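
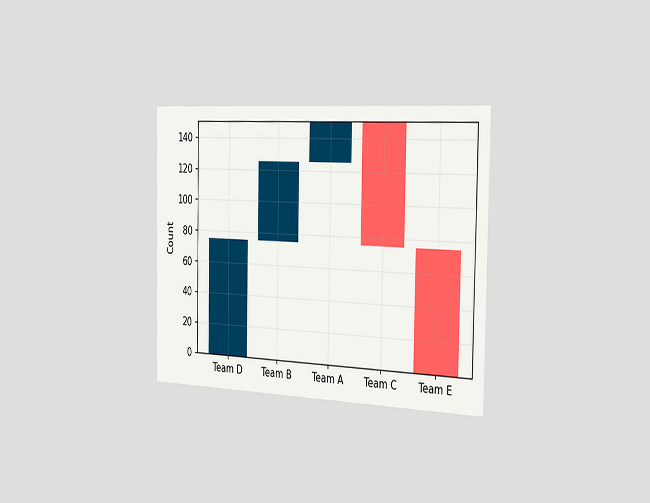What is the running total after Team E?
The chart is viewed slightly from the right. After Team E the running total reaches 0.

0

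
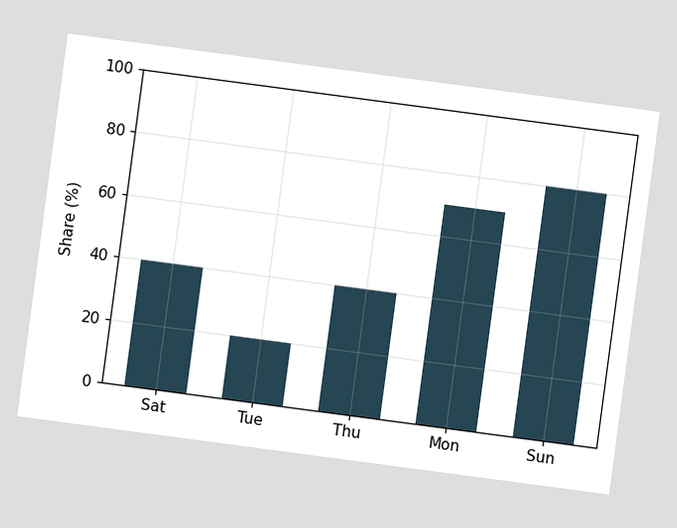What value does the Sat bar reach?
The chart is tilted about 8° clockwise. Reading along the chart's y-axis, the Sat bar reaches 40%.

40%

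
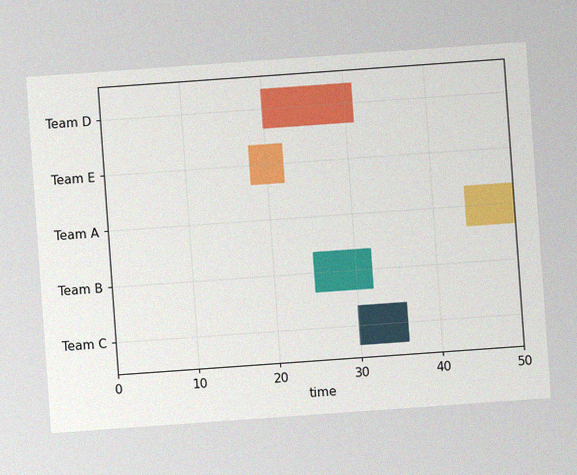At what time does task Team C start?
30

The chart is tilted about 4° counter-clockwise, with some photo noise. The Team C bar begins at t=30.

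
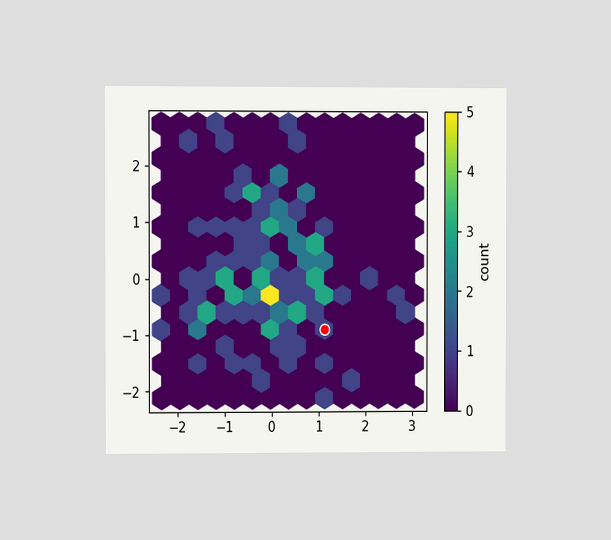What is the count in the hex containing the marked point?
1

The chart is viewed at a slight angle. The marked hex reads 1 on the colorbar.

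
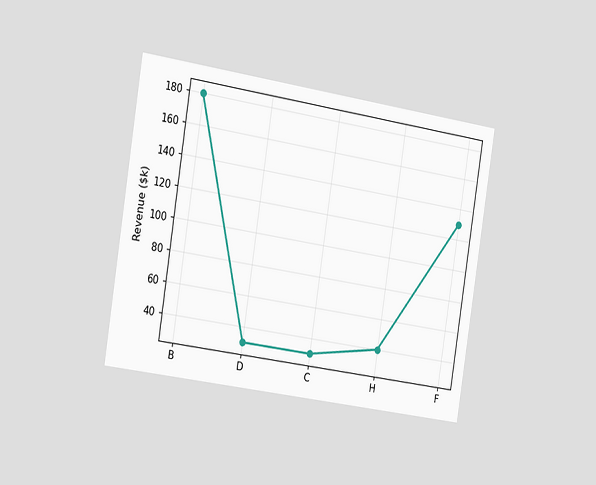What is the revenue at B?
The chart is tilted about 9° clockwise and viewed slightly from the left. At B, the line is at $180k.

$180k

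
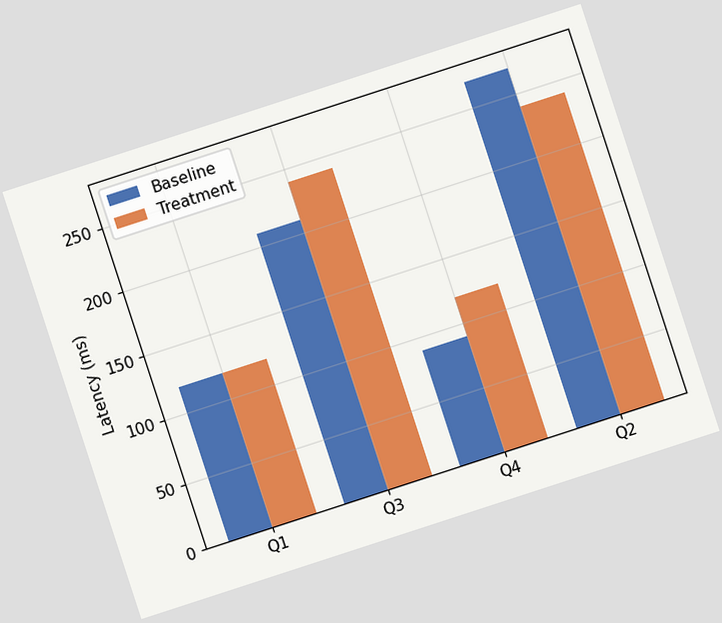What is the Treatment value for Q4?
The chart is tilted about 18° counter-clockwise. The Treatment bar at Q4 reaches 120ms on the y-axis.

120ms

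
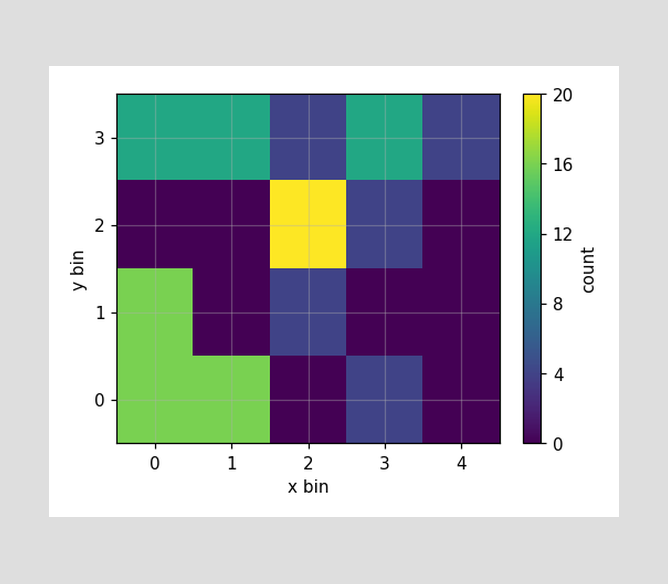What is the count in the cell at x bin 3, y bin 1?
Matching the cell (3, 1) against the colorbar gives 0.

0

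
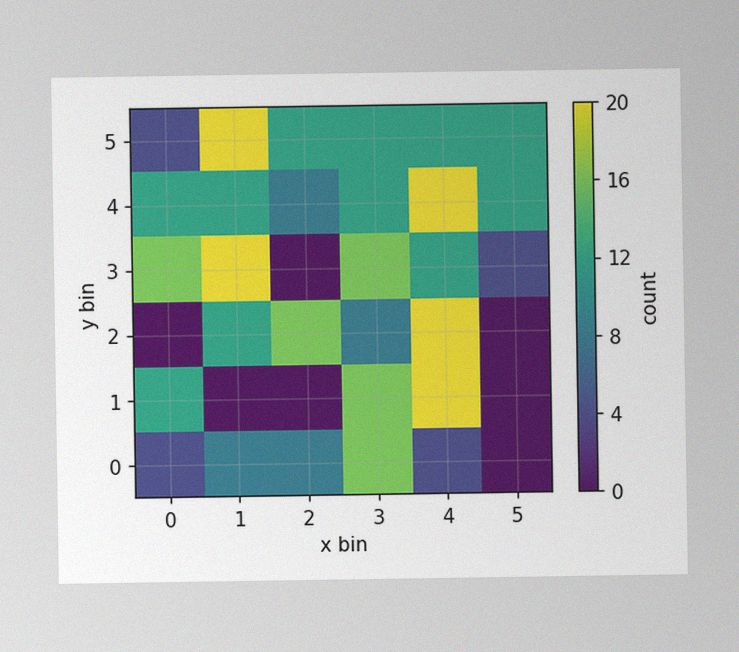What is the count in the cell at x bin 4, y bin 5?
The image has some photo noise and uneven lighting. Matching the cell (4, 5) against the colorbar gives 12.

12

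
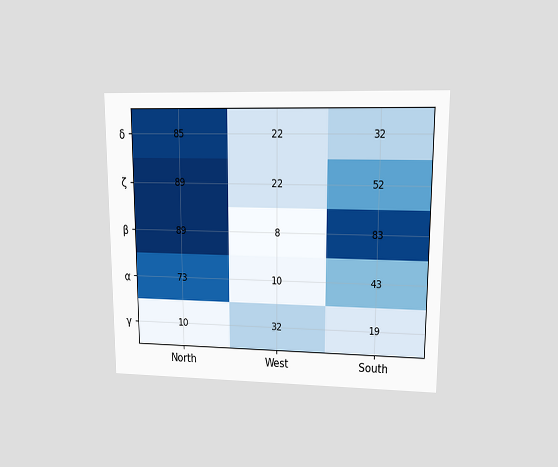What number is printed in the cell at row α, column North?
The chart is viewed at a slight angle. The (α, North) cell reads 73.

73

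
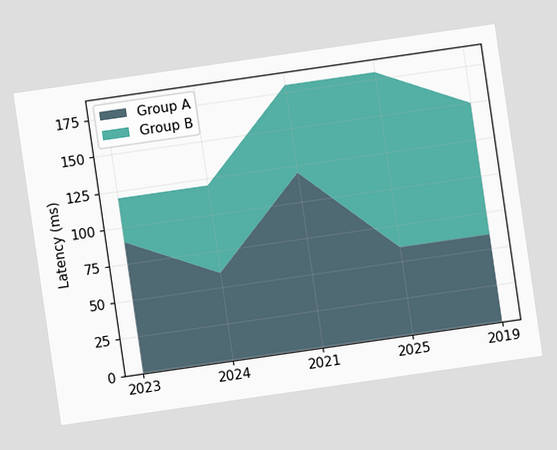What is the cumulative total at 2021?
The chart is tilted about 8° counter-clockwise. The stacked total at 2021 reaches 180ms.

180ms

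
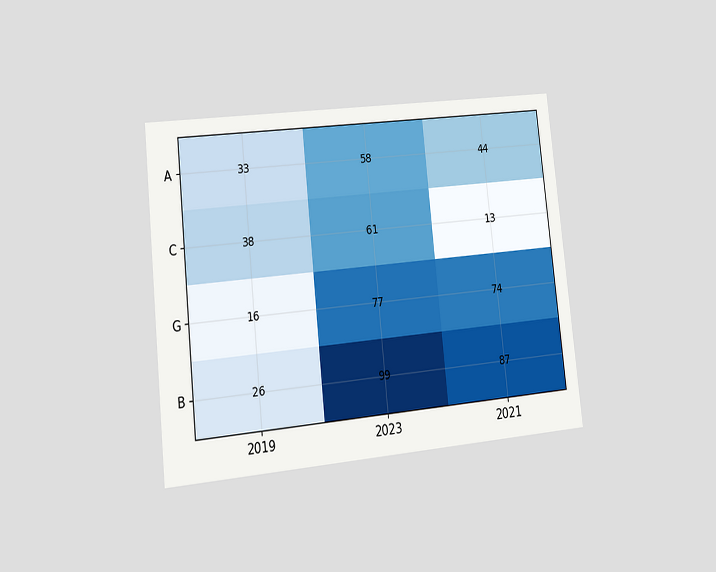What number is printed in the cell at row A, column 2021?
The chart is tilted about 6° counter-clockwise and viewed at a slight angle. The (A, 2021) cell reads 44.

44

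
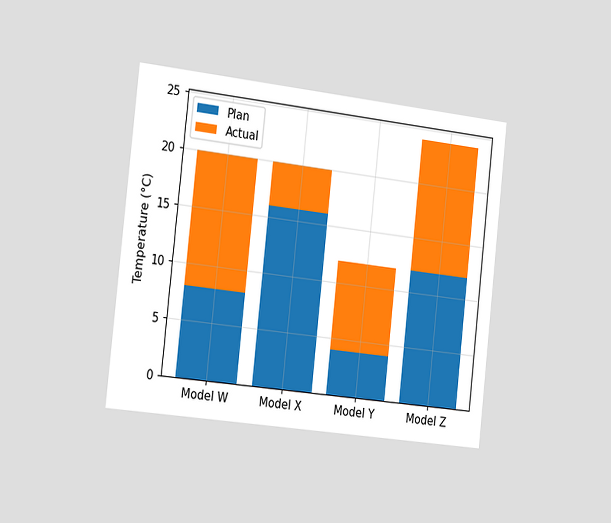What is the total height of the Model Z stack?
24°C

The chart is tilted about 6° clockwise and viewed slightly from the left. The Model Z stack's top reaches 24°C on the y-axis.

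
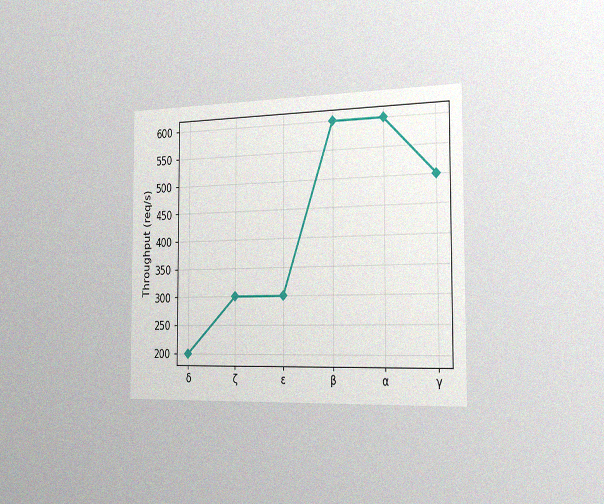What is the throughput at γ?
500req/s

The chart is viewed slightly from the right, with some photo noise. At γ, the line is at 500req/s.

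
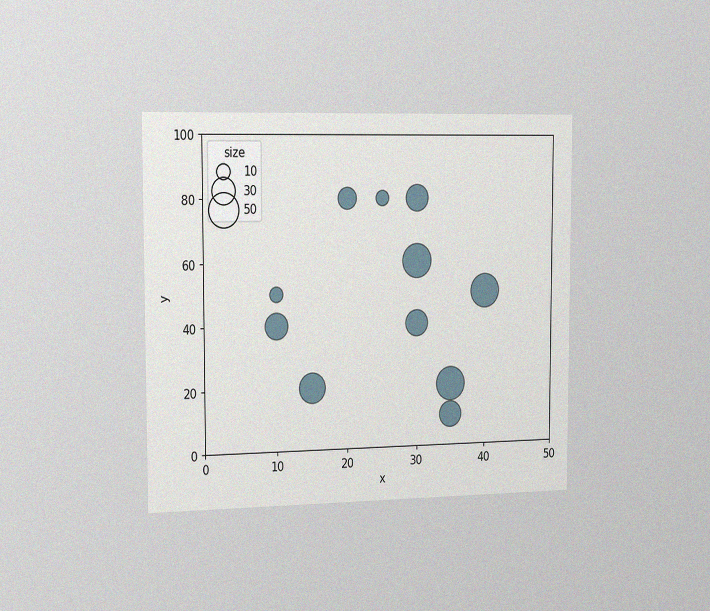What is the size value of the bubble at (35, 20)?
50

The chart is viewed slightly from the left, with some photo noise. Matching the bubble at (35, 20) against the size legend gives 50.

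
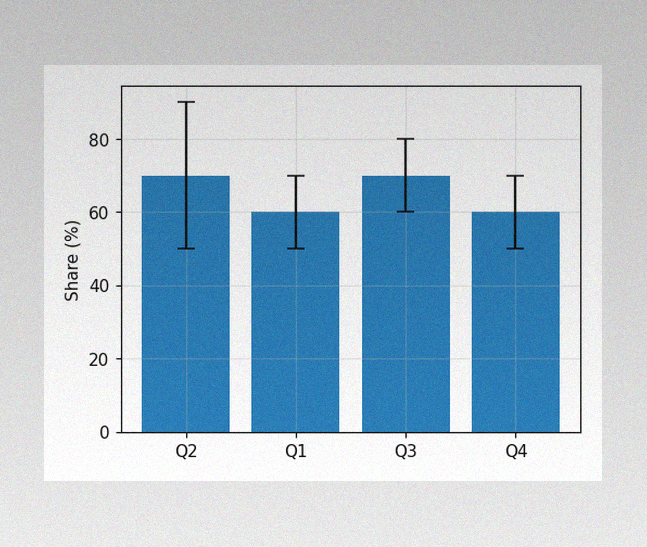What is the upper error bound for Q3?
80%

The image has some photo noise and uneven lighting. The Q3 bar's upper whisker reaches 80%.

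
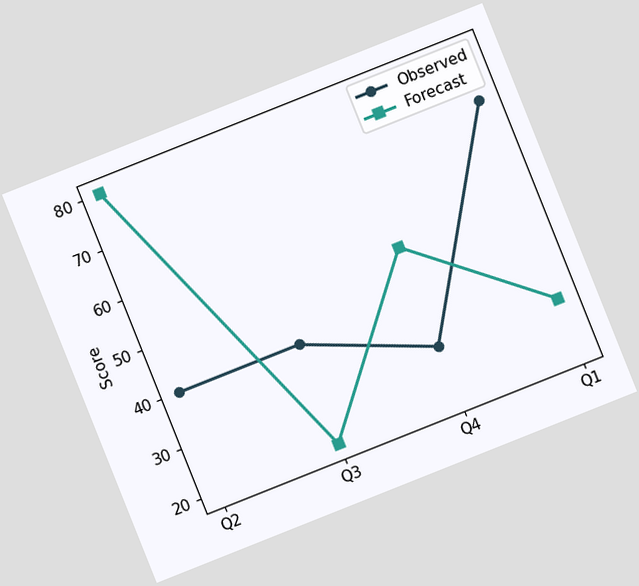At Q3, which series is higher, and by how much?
The chart is tilted about 22° counter-clockwise. At Q3, Observed sits above the other line by 20.

Observed, by 20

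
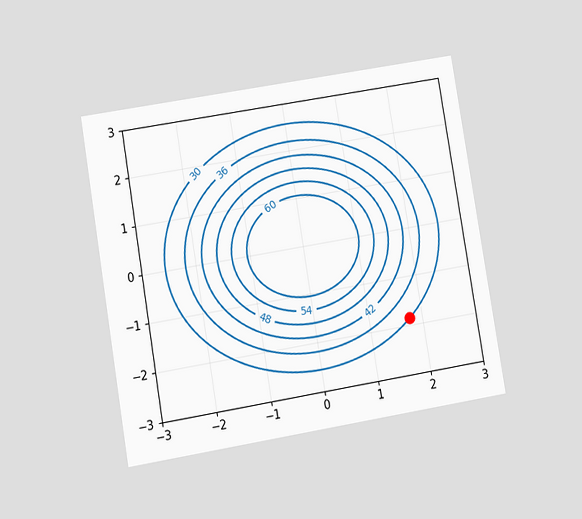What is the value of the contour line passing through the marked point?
The chart is tilted about 9° counter-clockwise and viewed at a slight angle. The marked point sits on the contour labelled 30.

30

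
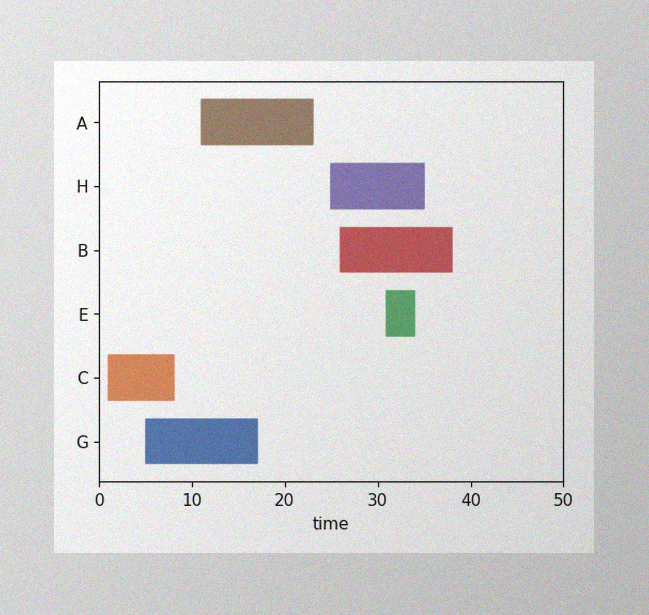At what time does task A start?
11

The image has some photo noise and uneven lighting. The A bar begins at t=11.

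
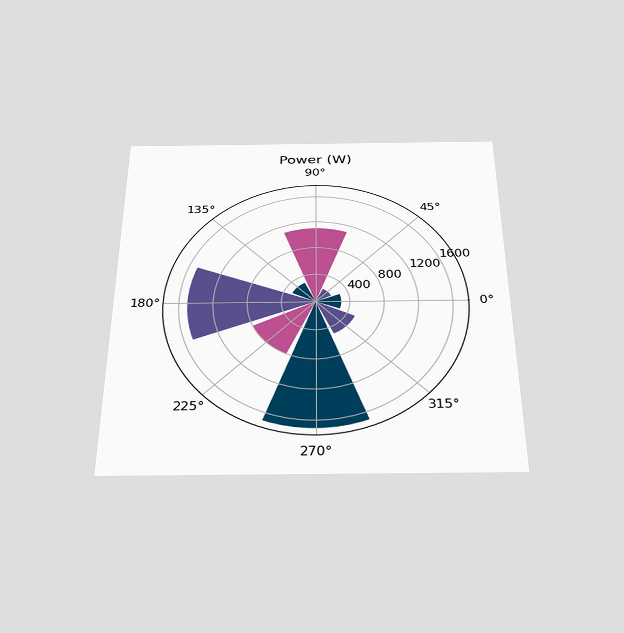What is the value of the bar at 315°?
The chart is viewed slightly from below. The bar at 315° reaches 500W on the radial axis.

500W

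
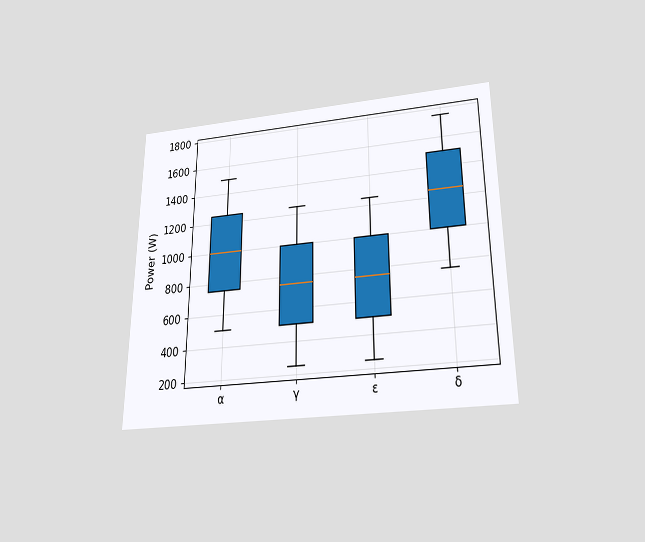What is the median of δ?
1250W

The chart is viewed slightly from below. The median line in the δ box sits at 1250W.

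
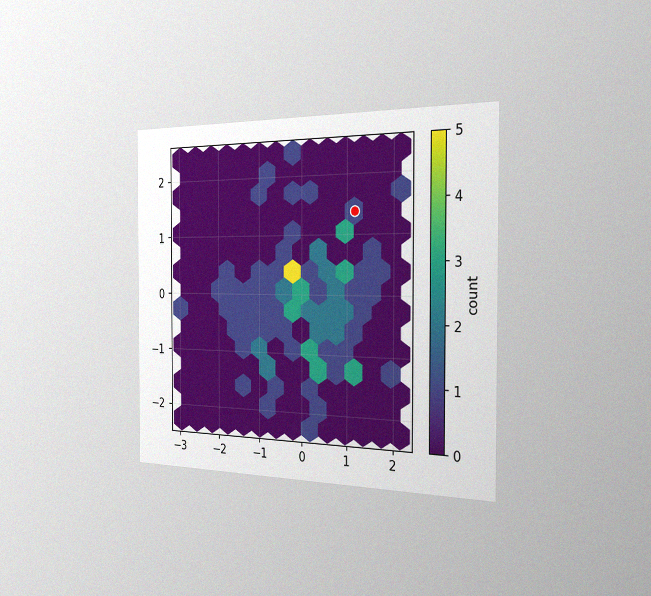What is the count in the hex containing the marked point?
1

The chart is viewed slightly from the right, with some photo noise. The marked hex reads 1 on the colorbar.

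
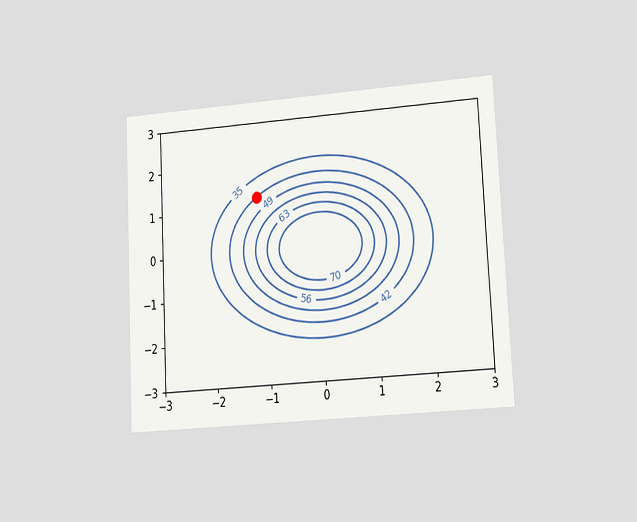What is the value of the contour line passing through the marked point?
The chart is tilted about 3° counter-clockwise and viewed at a slight angle. The marked point sits on the contour labelled 42.

42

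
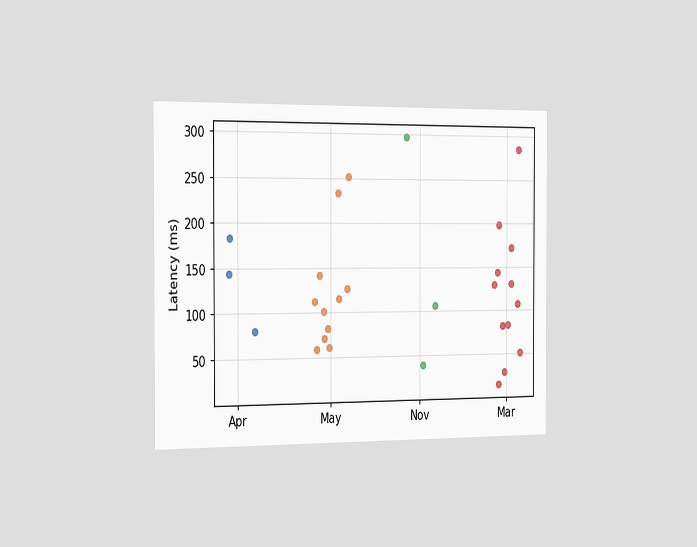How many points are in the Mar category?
The chart is viewed slightly from the left. Counting the markers in the Mar column gives 12.

12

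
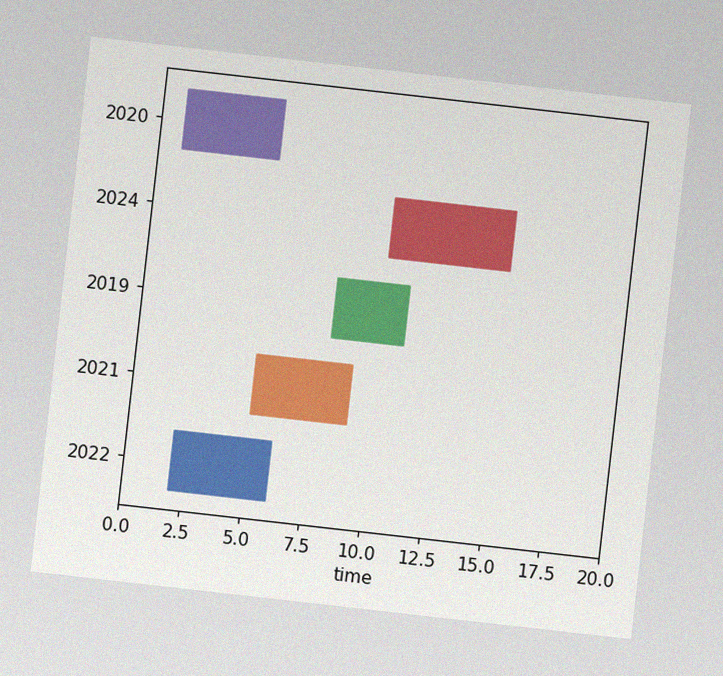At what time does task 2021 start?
5

The chart is tilted about 6° clockwise, with some photo noise. The 2021 bar begins at t=5.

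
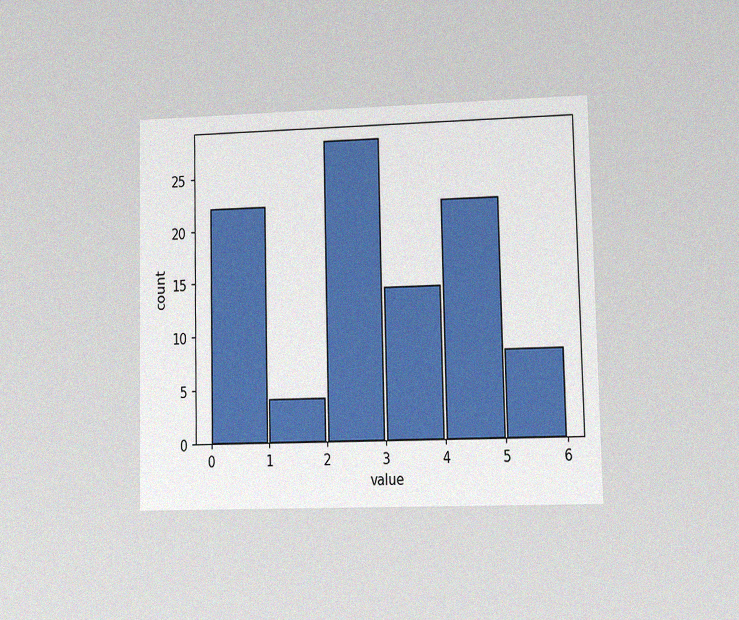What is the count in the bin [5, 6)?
8

The chart is viewed at a slight angle, with some photo noise. The [5, 6) bin has height 8.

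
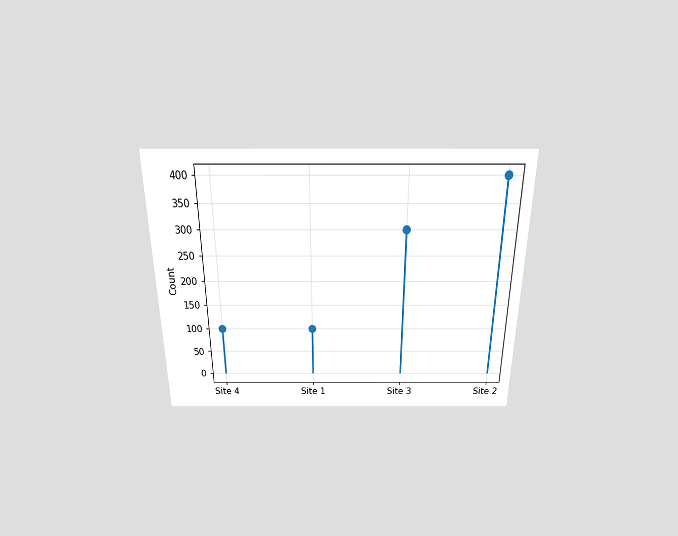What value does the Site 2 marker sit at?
The chart is viewed slightly from above. The Site 2 marker sits at 400.

400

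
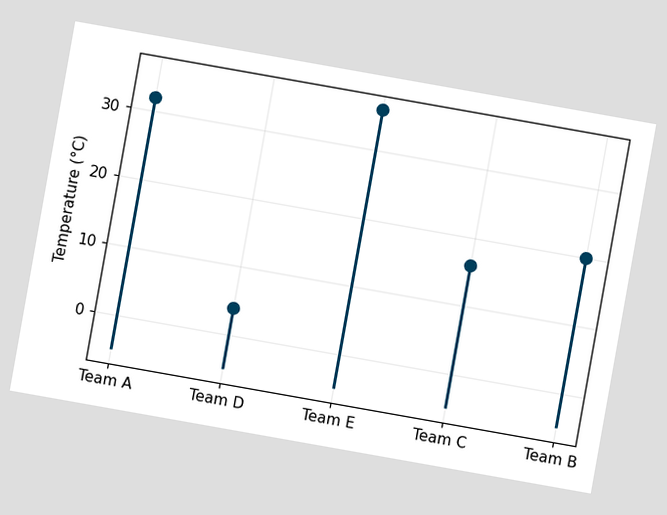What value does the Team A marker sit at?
The chart is tilted about 10° clockwise. The Team A marker sits at 32°C.

32°C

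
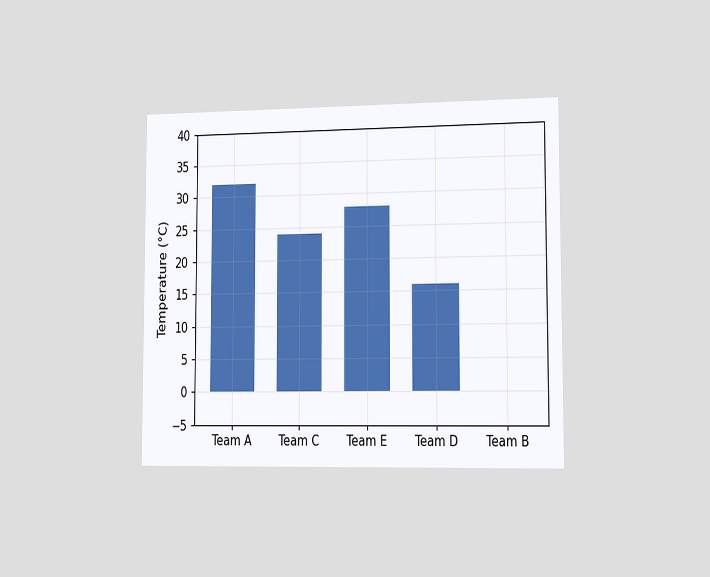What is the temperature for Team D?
16°C

The chart is viewed slightly from the right. Reading along the chart's y-axis, the Team D bar reaches 16°C.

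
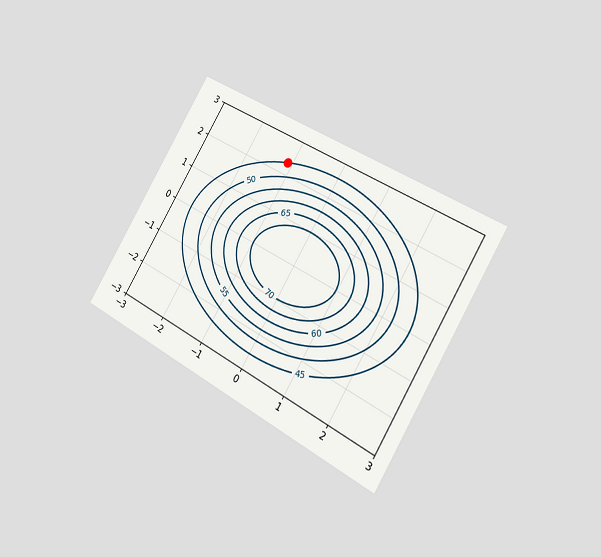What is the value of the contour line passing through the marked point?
The chart is tilted about 30° clockwise and viewed slightly from the right. The marked point sits on the contour labelled 45.

45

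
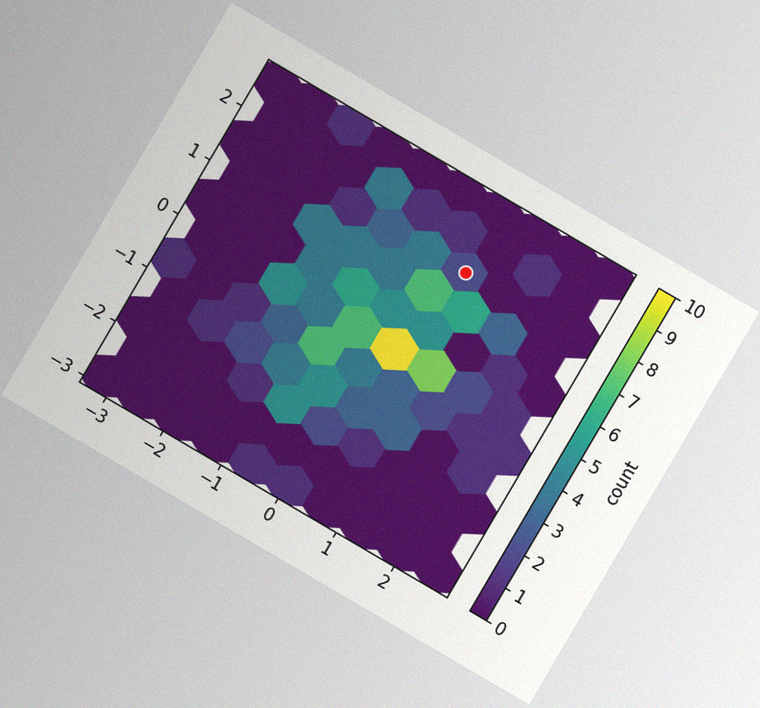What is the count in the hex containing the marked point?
The chart is tilted about 30° clockwise, with some photo noise. The marked hex reads 2 on the colorbar.

2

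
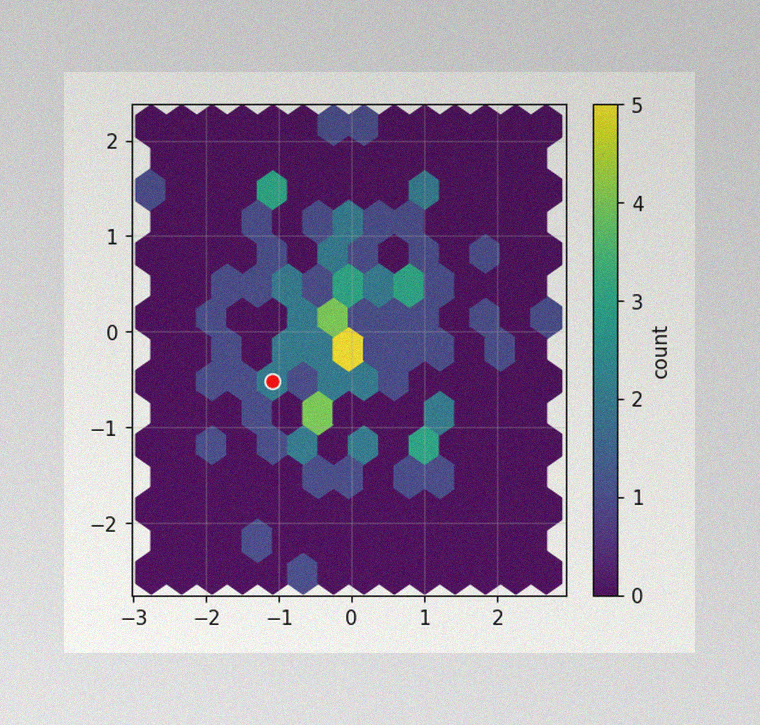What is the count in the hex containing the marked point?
2

The image has some photo noise and uneven lighting. The marked hex reads 2 on the colorbar.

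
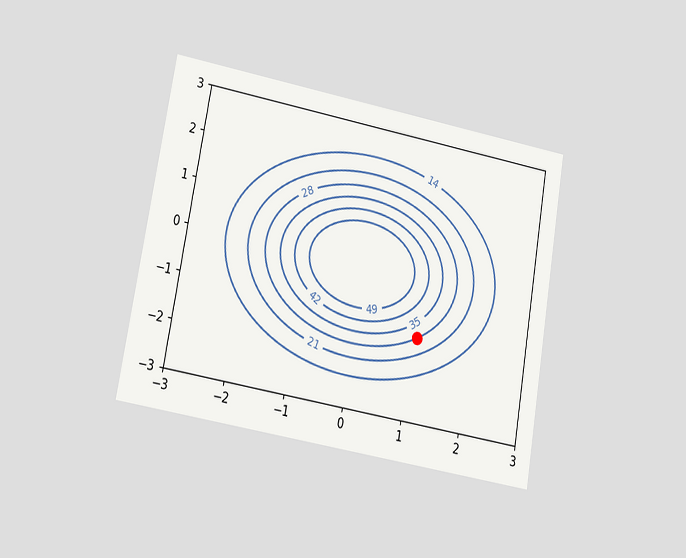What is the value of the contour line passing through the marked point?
28

The chart is tilted about 10° clockwise and viewed at a slight angle. The marked point sits on the contour labelled 28.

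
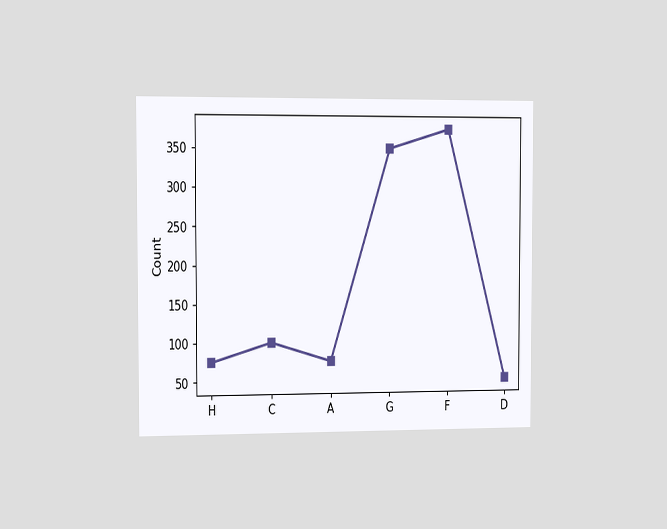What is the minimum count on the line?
50

The chart is viewed slightly from the left. The lowest point is at D, and reading across to the y-axis gives 50.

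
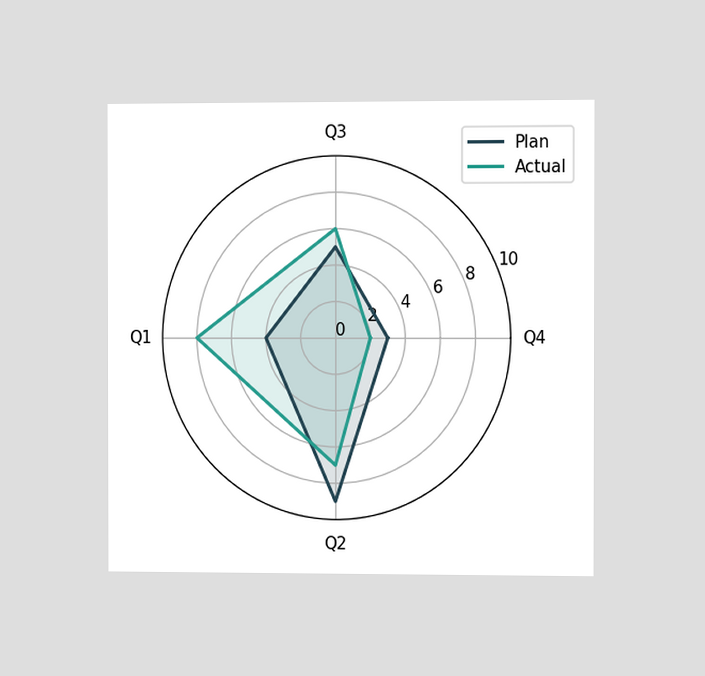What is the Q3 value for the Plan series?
5

The chart is viewed slightly from the right. On the Q3 axis, Plan reaches 5.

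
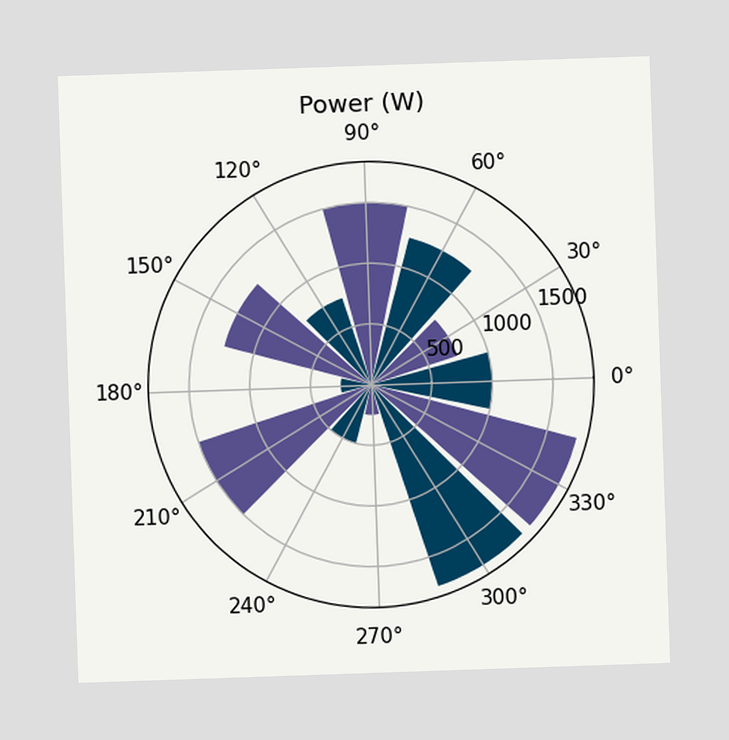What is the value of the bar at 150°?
1250W

The bar at 150° reaches 1250W on the radial axis.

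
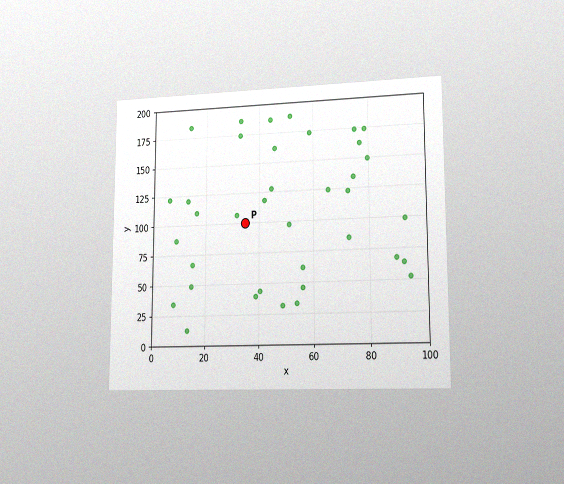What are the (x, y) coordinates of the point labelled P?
The chart is viewed slightly from the right, with some photo noise. Following the gridlines from P to each axis, P sits at (35, 100).

(35, 100)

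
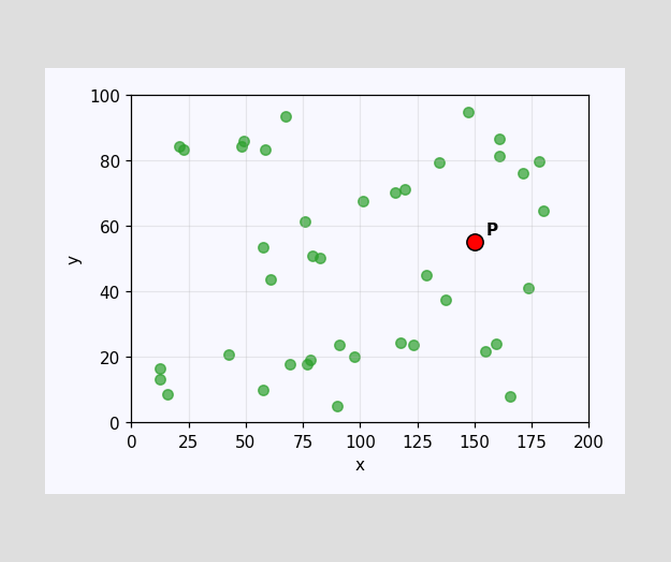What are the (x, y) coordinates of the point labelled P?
(150, 55)

Following the gridlines from P to each axis, P sits at (150, 55).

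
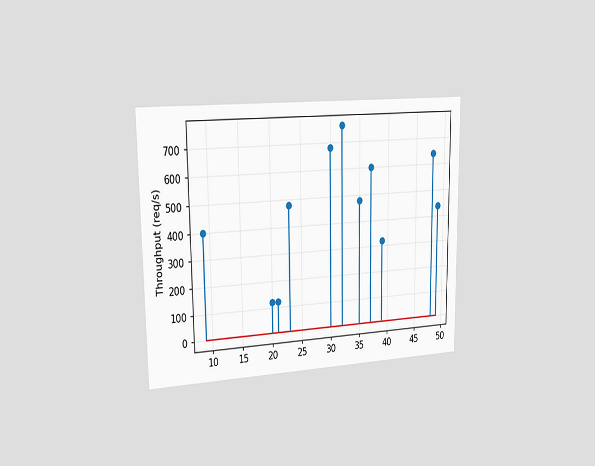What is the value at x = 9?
The chart is viewed slightly from the left. The stem at x=9 reaches 400req/s.

400req/s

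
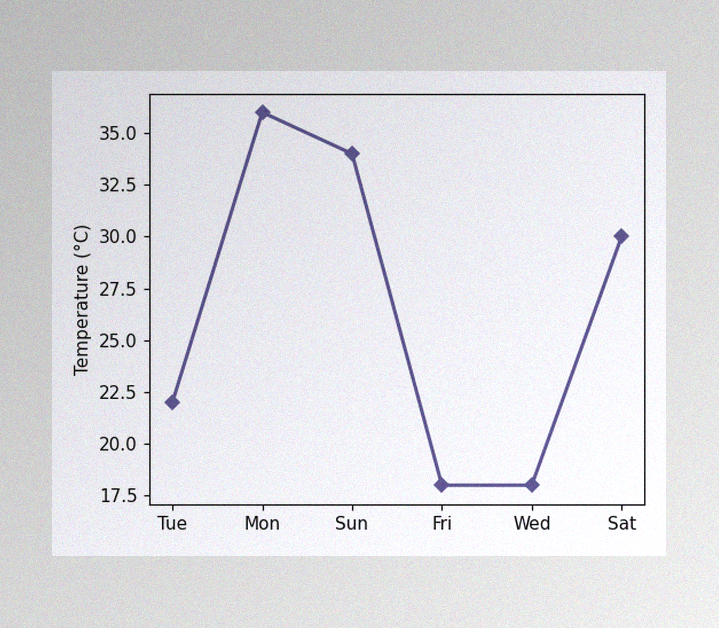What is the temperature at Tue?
The image has some photo noise and uneven lighting. At Tue, the line is at 22°C.

22°C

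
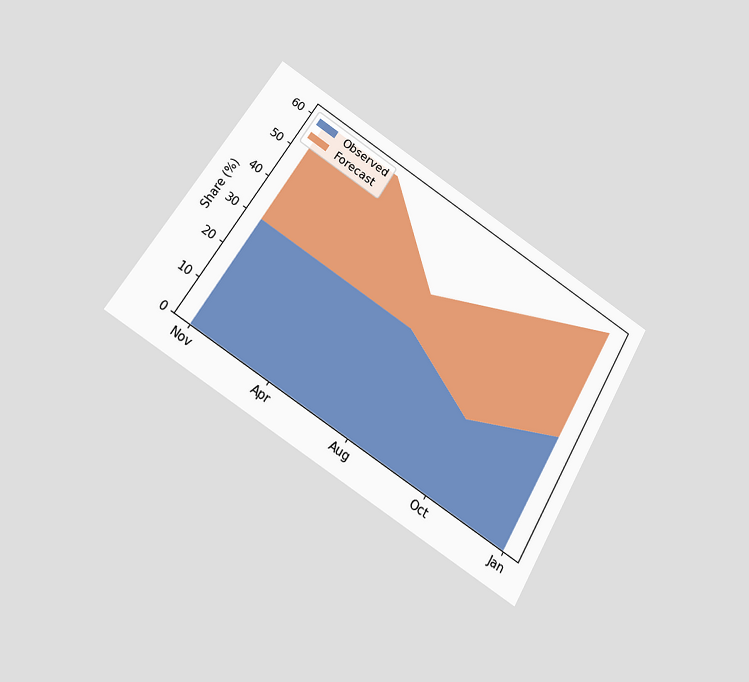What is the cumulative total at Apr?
The chart is tilted about 32° clockwise and viewed at a slight angle. The stacked total at Apr reaches 60%.

60%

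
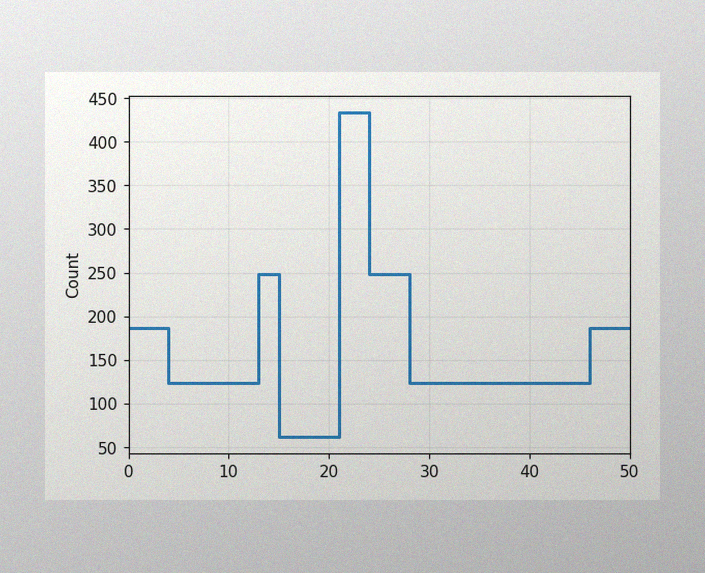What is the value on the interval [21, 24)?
434

The image has some photo noise and uneven lighting. On [21, 24) the step sits at 434.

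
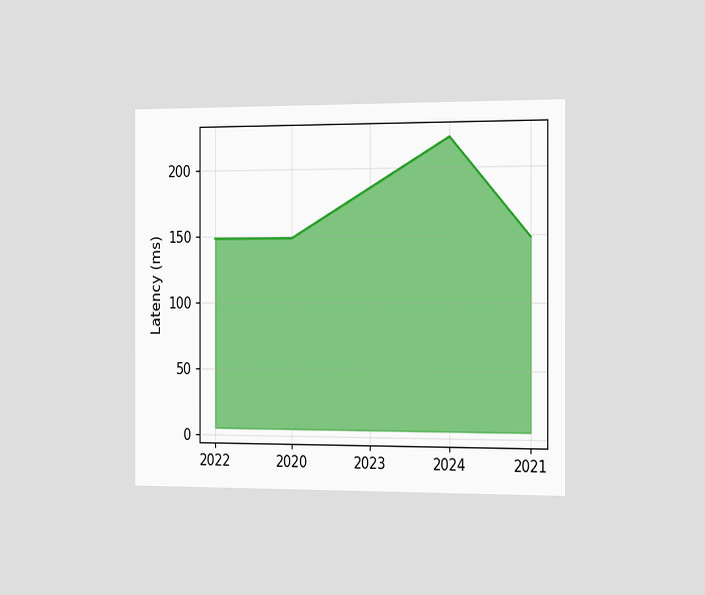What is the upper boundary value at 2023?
185ms

The chart is viewed slightly from the right. At 2023 the upper boundary is at 185ms.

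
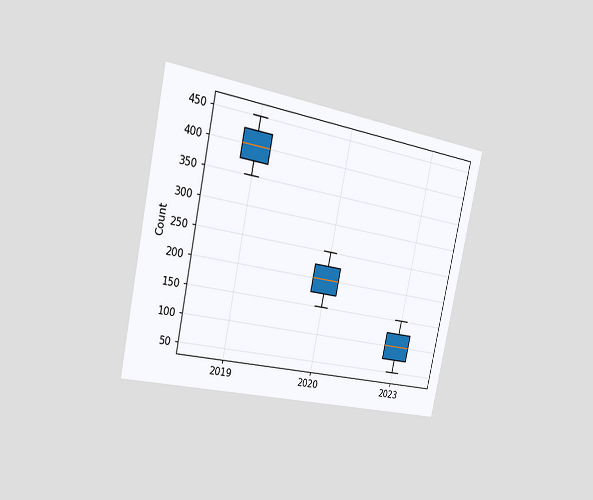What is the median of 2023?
The chart is tilted about 12° clockwise and viewed slightly from the left. The median line in the 2023 box sits at 100.

100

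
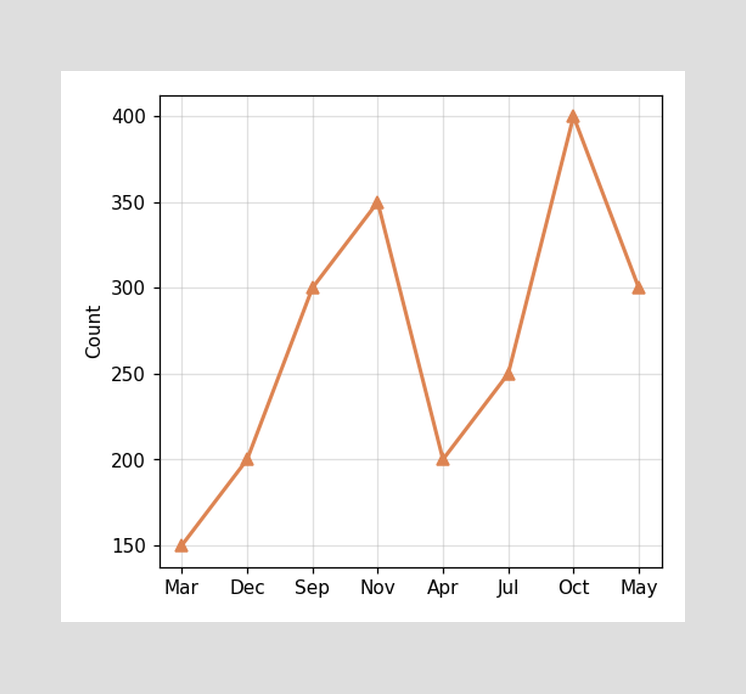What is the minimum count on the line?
150

The lowest point is at Mar, and reading across to the y-axis gives 150.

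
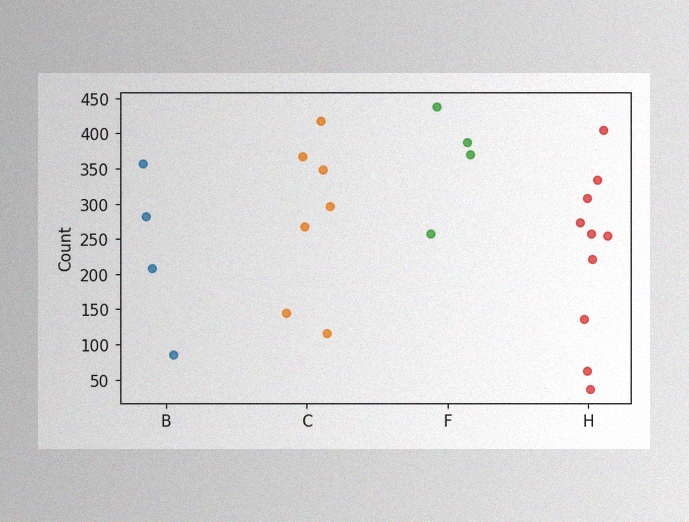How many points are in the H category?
10

The image has some photo noise and uneven lighting. Counting the markers in the H column gives 10.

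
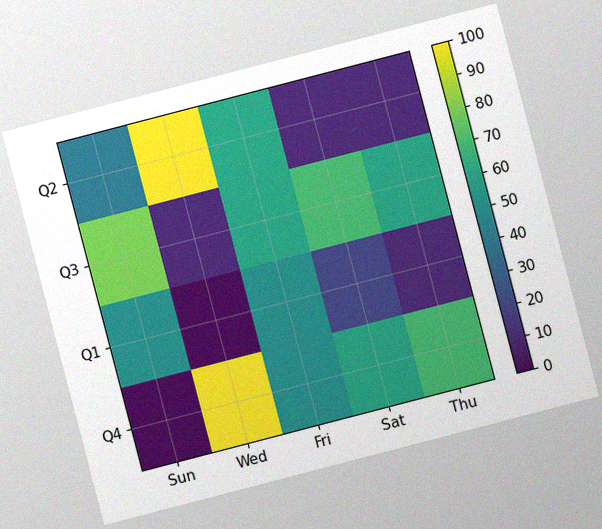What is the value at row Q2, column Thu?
The chart is tilted about 15° counter-clockwise, with some photo noise. Matching cell (Q2, Thu) against the colorbar gives 10.

10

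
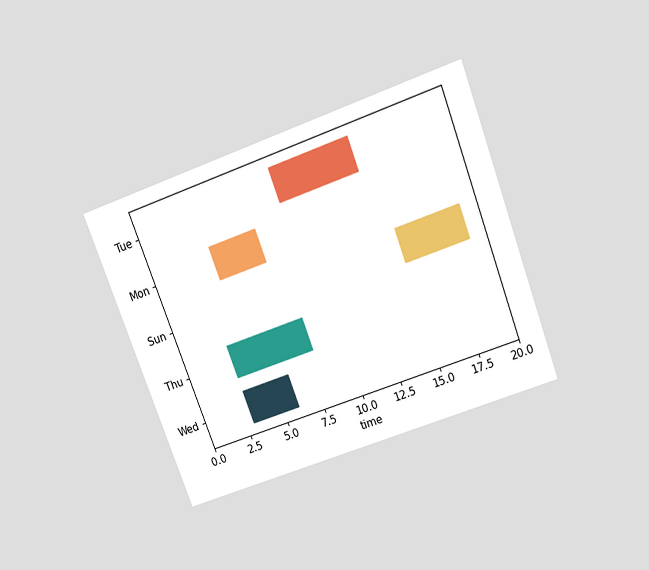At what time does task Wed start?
3

The chart is tilted about 21° counter-clockwise and viewed slightly from above. The Wed bar begins at t=3.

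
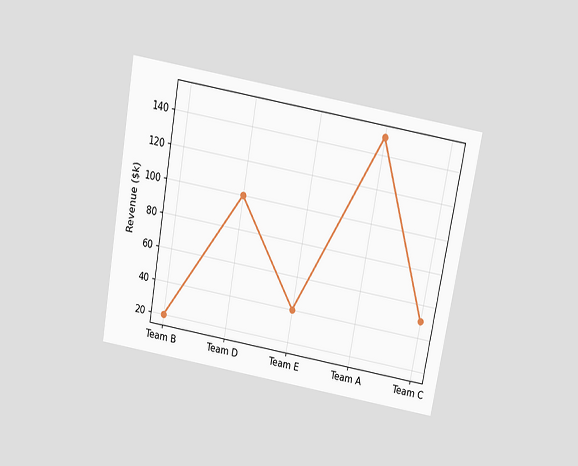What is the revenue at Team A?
$150k

The chart is tilted about 10° clockwise and viewed slightly from above. At Team A, the line is at $150k.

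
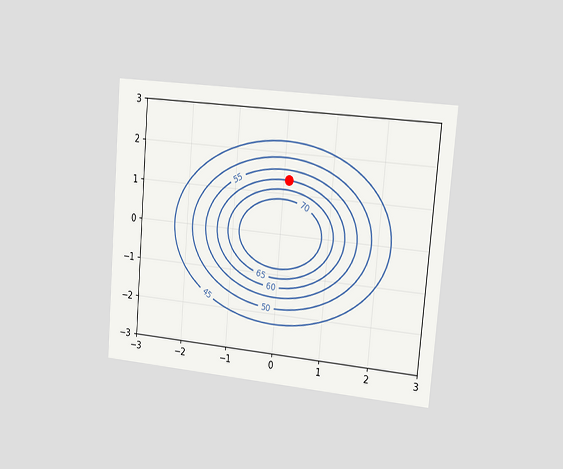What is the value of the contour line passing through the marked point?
The chart is tilted about 5° clockwise and viewed slightly from the right. The marked point sits on the contour labelled 60.

60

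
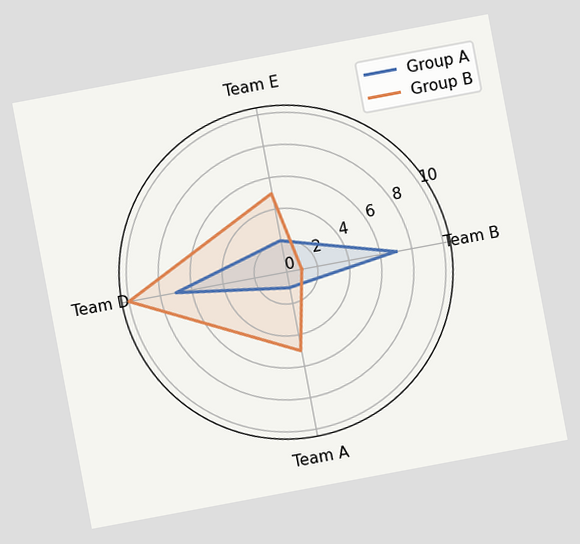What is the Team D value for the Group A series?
The chart is tilted about 11° counter-clockwise. On the Team D axis, Group A reaches 7.

7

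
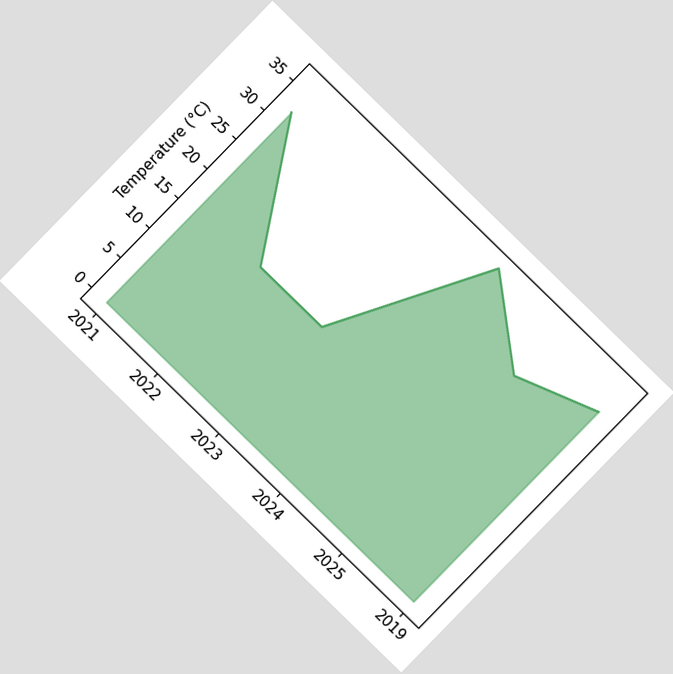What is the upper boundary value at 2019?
The chart is tilted about 44° clockwise. At 2019 the upper boundary is at 32°C.

32°C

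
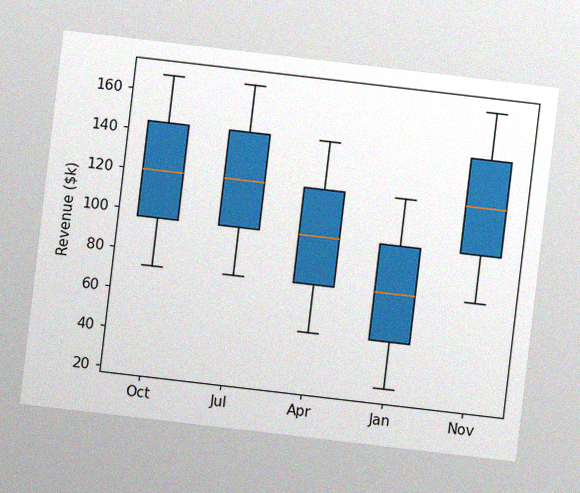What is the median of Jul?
The chart is tilted about 7° clockwise, with some photo noise. The median line in the Jul box sits at $120k.

$120k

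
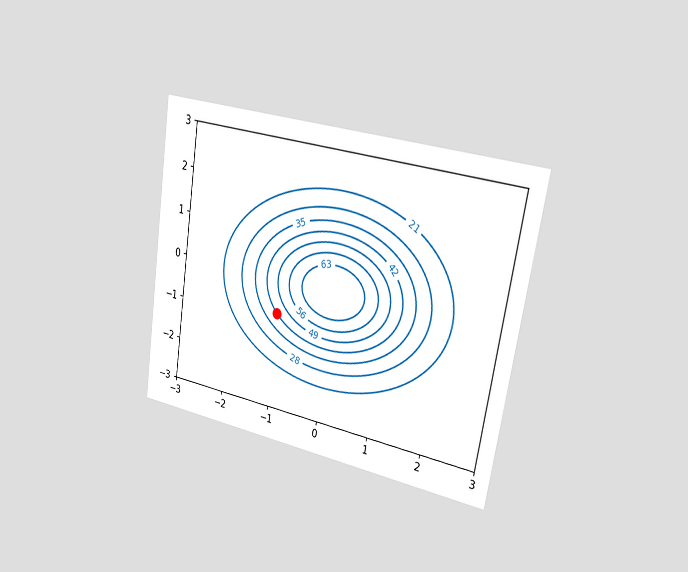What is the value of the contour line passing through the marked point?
The chart is tilted about 9° clockwise and viewed slightly from the right. The marked point sits on the contour labelled 42.

42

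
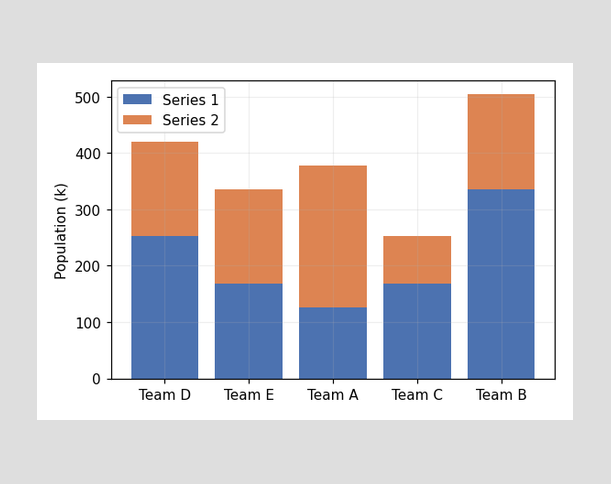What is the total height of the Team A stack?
378k

The Team A stack's top reaches 378k on the y-axis.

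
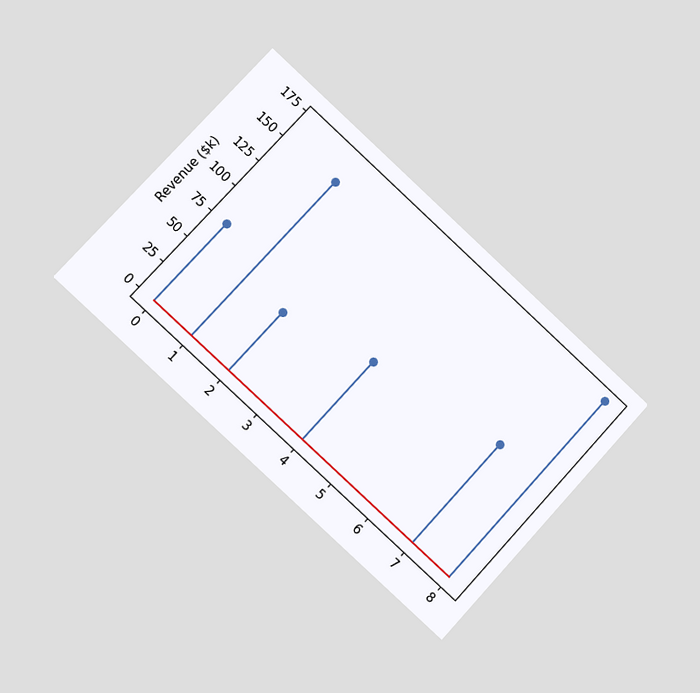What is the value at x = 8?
$171k

The chart is tilted about 43° clockwise and viewed at a slight angle. The stem at x=8 reaches $171k.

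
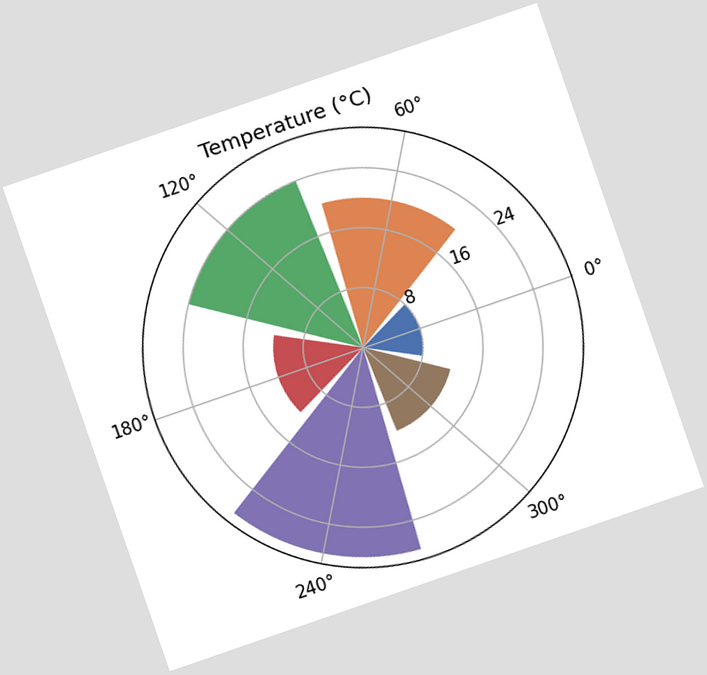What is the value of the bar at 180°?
The chart is tilted about 19° counter-clockwise. The bar at 180° reaches 12°C on the radial axis.

12°C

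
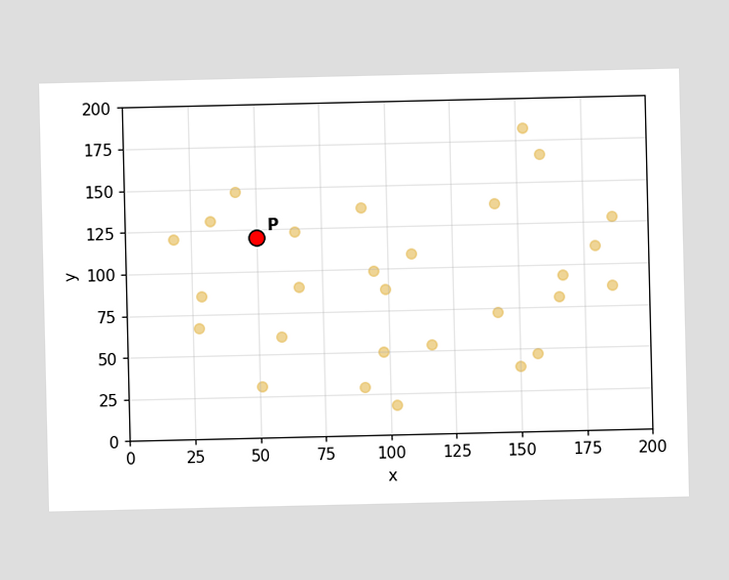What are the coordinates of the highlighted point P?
(50, 120)

Following the gridlines from P to each axis, P sits at (50, 120).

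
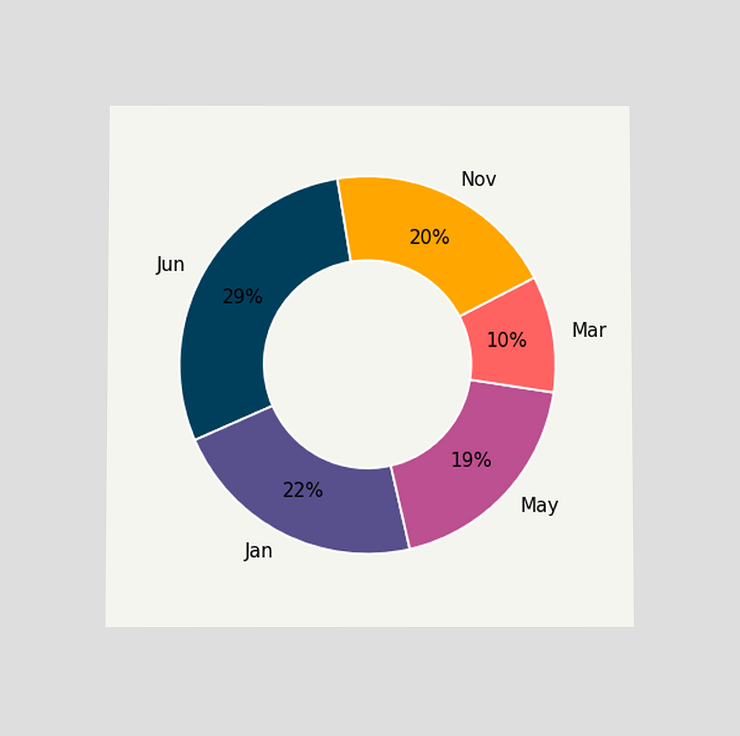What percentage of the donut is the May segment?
The chart is viewed slightly from below. The May segment takes up 19% of the ring.

19%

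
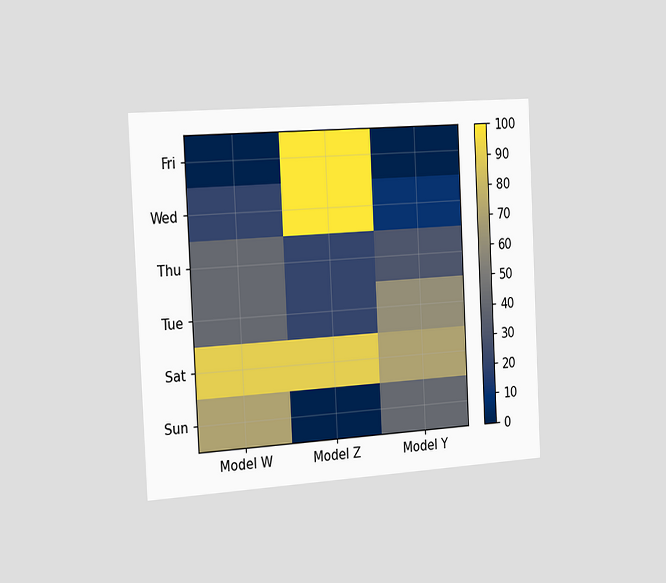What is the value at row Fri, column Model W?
The chart is tilted about 3° counter-clockwise and viewed slightly from the left. Matching cell (Fri, Model W) against the colorbar gives 0.

0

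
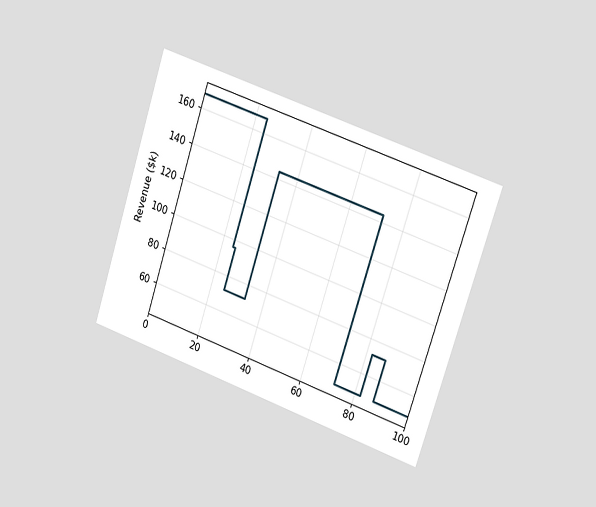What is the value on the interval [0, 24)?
The chart is tilted about 18° clockwise and viewed slightly from the right. On [0, 24) the step sits at $168k.

$168k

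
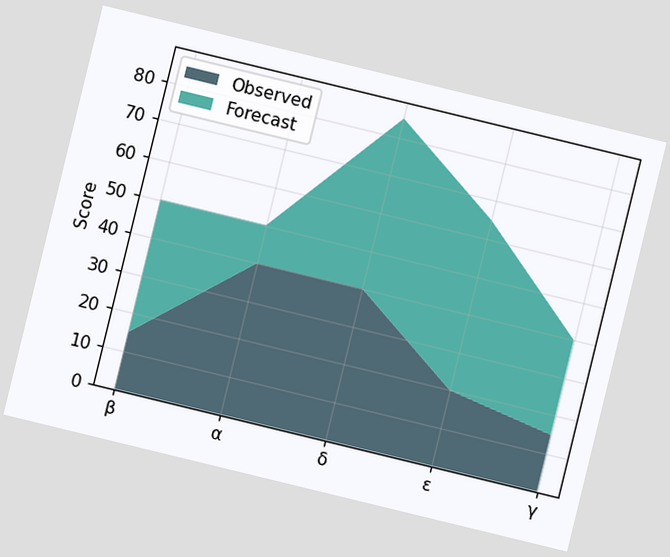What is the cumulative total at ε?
65

The chart is tilted about 14° clockwise. The stacked total at ε reaches 65.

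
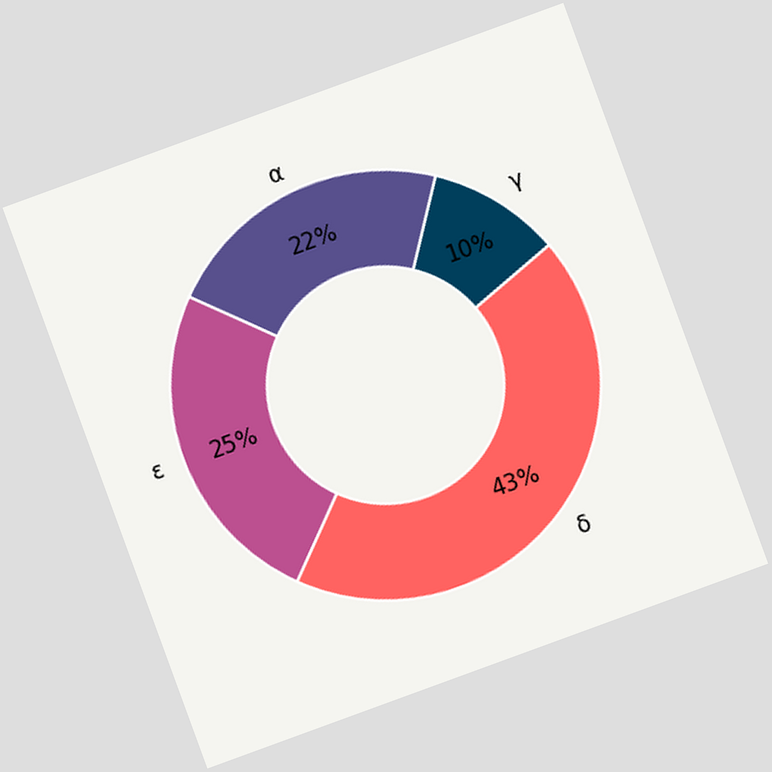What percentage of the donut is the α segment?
22%

The chart is tilted about 20° counter-clockwise. The α segment takes up 22% of the ring.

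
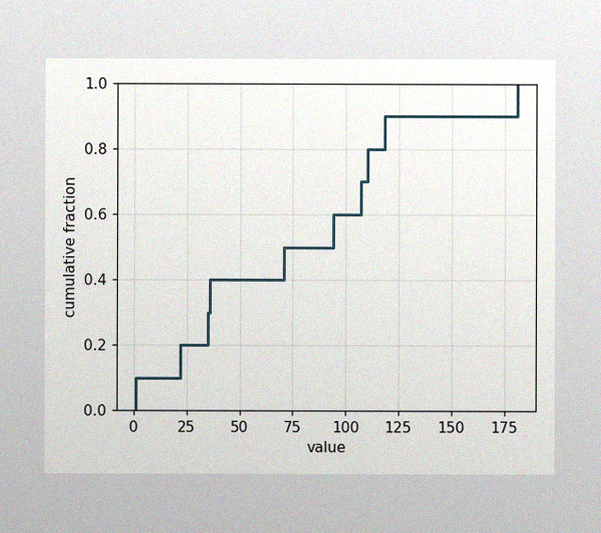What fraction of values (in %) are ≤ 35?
The image has some photo noise and uneven lighting. At x=35 the ECDF step is at 30%.

30%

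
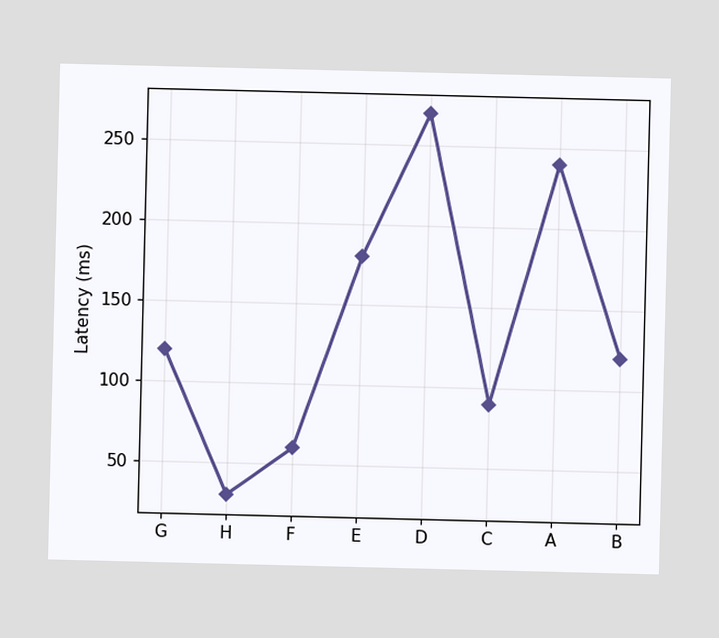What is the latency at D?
270ms

At D, the line is at 270ms.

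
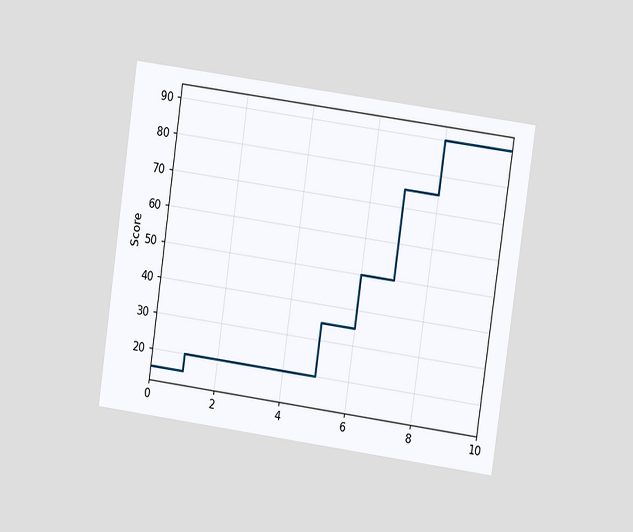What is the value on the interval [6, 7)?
50

The chart is tilted about 8° clockwise and viewed at a slight angle. On [6, 7) the step sits at 50.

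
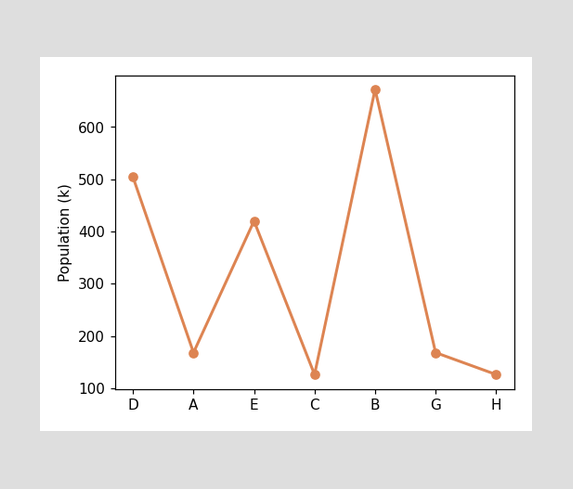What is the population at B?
At B, the line is at 672k.

672k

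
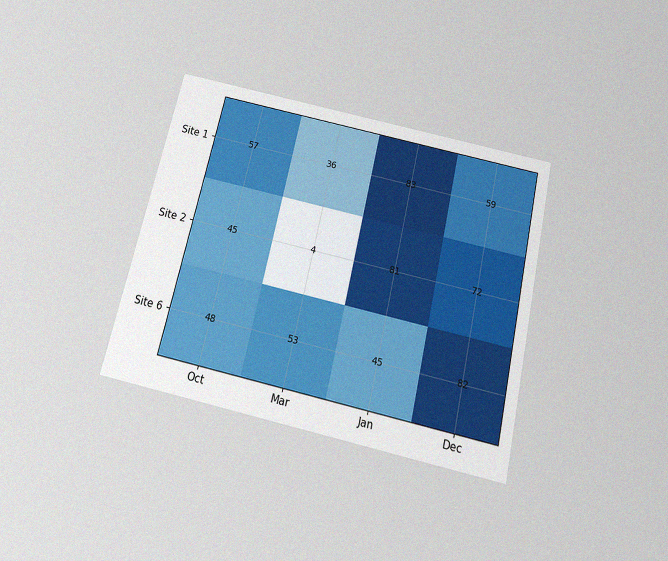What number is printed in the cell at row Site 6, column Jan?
45

The chart is tilted about 13° clockwise and viewed slightly from below, with some photo noise. The (Site 6, Jan) cell reads 45.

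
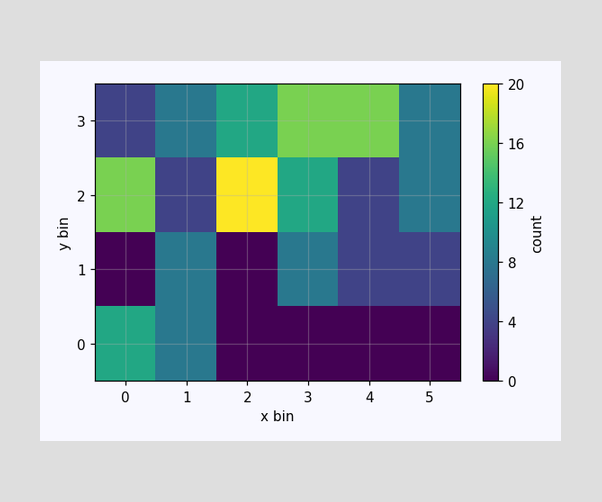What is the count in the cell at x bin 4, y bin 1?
Matching the cell (4, 1) against the colorbar gives 4.

4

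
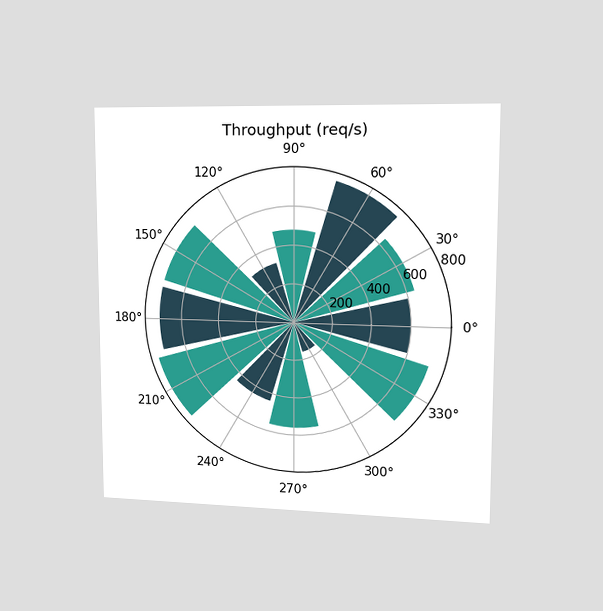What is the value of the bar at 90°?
480req/s

The chart is viewed slightly from the right. The bar at 90° reaches 480req/s on the radial axis.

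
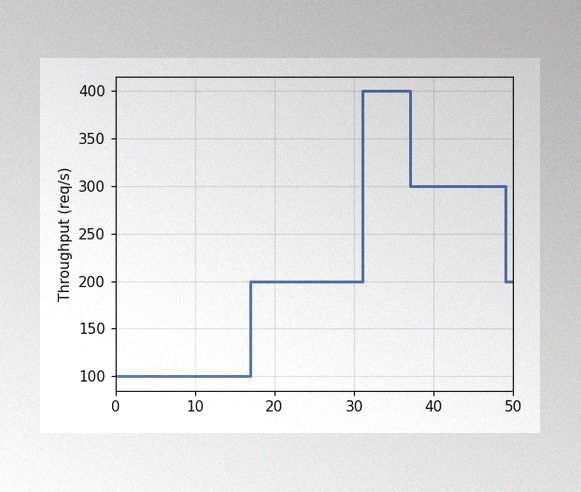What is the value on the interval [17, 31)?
200req/s

The image has some photo noise and uneven lighting. On [17, 31) the step sits at 200req/s.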